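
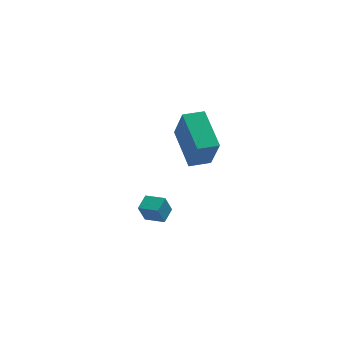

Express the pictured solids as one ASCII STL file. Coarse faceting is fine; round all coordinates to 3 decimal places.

solid 
facet normal -0.978 -0.198 0.060
outer loop
vertex 3.273 -0.208 2.703
vertex 2.927 1.763 3.569
vertex 3.017 0.523 0.936
endloop
endfacet
facet normal 0.159 -0.904 -0.397
outer loop
vertex 4.073 0.737 0.871
vertex 3.273 -0.208 2.703
vertex 3.017 0.523 0.936
endloop
endfacet
facet normal -0.978 -0.199 0.060
outer loop
vertex 3.017 0.523 0.936
vertex 2.927 1.763 3.569
vertex 2.67 2.494 1.801
endloop
endfacet
facet normal -0.133 0.379 -0.916
outer loop
vertex 2.67 2.494 1.801
vertex 4.073 0.737 0.871
vertex 3.017 0.523 0.936
endloop
endfacet
facet normal 0.133 -0.379 0.916
outer loop
vertex 3.273 -0.208 2.703
vertex 3.983 1.977 3.504
vertex 2.927 1.763 3.569
endloop
endfacet
facet normal 0.159 -0.904 -0.397
outer loop
vertex 4.33 0.006 2.639
vertex 3.273 -0.208 2.703
vertex 4.073 0.737 0.871
endloop
endfacet
facet normal 0.132 -0.379 0.916
outer loop
vertex 4.33 0.006 2.639
vertex 3.983 1.977 3.504
vertex 3.273 -0.208 2.703
endloop
endfacet
facet normal -0.159 0.904 0.397
outer loop
vertex 2.927 1.763 3.569
vertex 3.983 1.977 3.504
vertex 2.67 2.494 1.801
endloop
endfacet
facet normal -0.132 0.379 -0.916
outer loop
vertex 3.727 2.708 1.737
vertex 4.073 0.737 0.871
vertex 2.67 2.494 1.801
endloop
endfacet
facet normal -0.159 0.904 0.397
outer loop
vertex 2.67 2.494 1.801
vertex 3.983 1.977 3.504
vertex 3.727 2.708 1.737
endloop
endfacet
facet normal 0.978 0.198 -0.060
outer loop
vertex 3.727 2.708 1.737
vertex 4.33 0.006 2.639
vertex 4.073 0.737 0.871
endloop
endfacet
facet normal 0.978 0.198 -0.060
outer loop
vertex 3.983 1.977 3.504
vertex 4.33 0.006 2.639
vertex 3.727 2.708 1.737
endloop
endfacet
facet normal -0.796 0.572 -0.199
outer loop
vertex 0.088 -4.1 2.338
vertex 0.504 -3.443 2.563
vertex 0.392 -3.988 1.445
endloop
endfacet
facet normal -0.514 -0.812 -0.277
outer loop
vertex 1.156 -4.537 1.637
vertex 0.088 -4.1 2.338
vertex 0.392 -3.988 1.445
endloop
endfacet
facet normal -0.795 0.573 -0.200
outer loop
vertex 0.392 -3.988 1.445
vertex 0.504 -3.443 2.563
vertex 0.809 -3.331 1.67
endloop
endfacet
facet normal 0.321 0.118 -0.940
outer loop
vertex 0.809 -3.331 1.67
vertex 1.156 -4.537 1.637
vertex 0.392 -3.988 1.445
endloop
endfacet
facet normal -0.321 -0.118 0.940
outer loop
vertex 0.088 -4.1 2.338
vertex 1.268 -3.992 2.755
vertex 0.504 -3.443 2.563
endloop
endfacet
facet normal -0.514 -0.812 -0.277
outer loop
vertex 0.851 -4.649 2.53
vertex 0.088 -4.1 2.338
vertex 1.156 -4.537 1.637
endloop
endfacet
facet normal -0.321 -0.118 0.940
outer loop
vertex 0.851 -4.649 2.53
vertex 1.268 -3.992 2.755
vertex 0.088 -4.1 2.338
endloop
endfacet
facet normal 0.514 0.812 0.277
outer loop
vertex 0.504 -3.443 2.563
vertex 1.268 -3.992 2.755
vertex 0.809 -3.331 1.67
endloop
endfacet
facet normal 0.321 0.118 -0.940
outer loop
vertex 1.572 -3.88 1.862
vertex 1.156 -4.537 1.637
vertex 0.809 -3.331 1.67
endloop
endfacet
facet normal 0.514 0.812 0.277
outer loop
vertex 0.809 -3.331 1.67
vertex 1.268 -3.992 2.755
vertex 1.572 -3.88 1.862
endloop
endfacet
facet normal 0.795 -0.572 0.200
outer loop
vertex 1.572 -3.88 1.862
vertex 0.851 -4.649 2.53
vertex 1.156 -4.537 1.637
endloop
endfacet
facet normal 0.795 -0.573 0.199
outer loop
vertex 1.268 -3.992 2.755
vertex 0.851 -4.649 2.53
vertex 1.572 -3.88 1.862
endloop
endfacet

endsolid


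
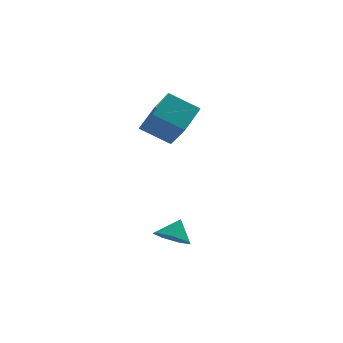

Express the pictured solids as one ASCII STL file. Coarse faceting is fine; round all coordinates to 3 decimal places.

solid 
facet normal -0.806 0.279 0.522
outer loop
vertex 2.42 1.61 3.31
vertex 3.478 2.977 4.213
vertex 1.959 2.89 1.913
endloop
endfacet
facet normal -0.542 -0.701 -0.463
outer loop
vertex 3.482 2.363 0.927
vertex 2.42 1.61 3.31
vertex 1.959 2.89 1.913
endloop
endfacet
facet normal -0.806 0.279 0.522
outer loop
vertex 1.959 2.89 1.913
vertex 3.478 2.977 4.213
vertex 3.016 4.257 2.816
endloop
endfacet
facet normal -0.237 0.656 -0.716
outer loop
vertex 3.016 4.257 2.816
vertex 3.482 2.363 0.927
vertex 1.959 2.89 1.913
endloop
endfacet
facet normal 0.237 -0.656 0.716
outer loop
vertex 2.42 1.61 3.31
vertex 5.001 2.45 3.227
vertex 3.478 2.977 4.213
endloop
endfacet
facet normal -0.542 -0.701 -0.463
outer loop
vertex 3.944 1.083 2.324
vertex 2.42 1.61 3.31
vertex 3.482 2.363 0.927
endloop
endfacet
facet normal 0.237 -0.656 0.716
outer loop
vertex 3.944 1.083 2.324
vertex 5.001 2.45 3.227
vertex 2.42 1.61 3.31
endloop
endfacet
facet normal 0.542 0.701 0.463
outer loop
vertex 3.478 2.977 4.213
vertex 5.001 2.45 3.227
vertex 3.016 4.257 2.816
endloop
endfacet
facet normal -0.237 0.656 -0.716
outer loop
vertex 4.54 3.73 1.83
vertex 3.482 2.363 0.927
vertex 3.016 4.257 2.816
endloop
endfacet
facet normal 0.542 0.701 0.463
outer loop
vertex 3.016 4.257 2.816
vertex 5.001 2.45 3.227
vertex 4.54 3.73 1.83
endloop
endfacet
facet normal 0.806 -0.279 -0.522
outer loop
vertex 4.54 3.73 1.83
vertex 3.944 1.083 2.324
vertex 3.482 2.363 0.927
endloop
endfacet
facet normal 0.806 -0.279 -0.522
outer loop
vertex 5.001 2.45 3.227
vertex 3.944 1.083 2.324
vertex 4.54 3.73 1.83
endloop
endfacet
facet normal -0.431 -0.440 -0.787
outer loop
vertex 3.477 -2.637 -3.811
vertex 2.59 -2.535 -3.382
vertex 3.058 -1.908 -3.989
endloop
endfacet
facet normal 0.869 0.495 -0.015
outer loop
vertex 3.477 -2.637 -3.811
vertex 3.058 -1.908 -3.989
vertex 3.13 -1.985 -2.398
endloop
endfacet
facet normal -0.431 -0.440 -0.787
outer loop
vertex 3.058 -1.908 -3.989
vertex 2.59 -2.535 -3.382
vertex 2.287 -1.652 -3.71
endloop
endfacet
facet normal 0.325 0.945 0.031
outer loop
vertex 3.058 -1.908 -3.989
vertex 2.287 -1.652 -3.71
vertex 3.13 -1.985 -2.398
endloop
endfacet
facet normal -0.431 -0.440 -0.788
outer loop
vertex 2.287 -1.652 -3.71
vertex 2.59 -2.535 -3.382
vertex 1.744 -2.061 -3.184
endloop
endfacet
facet normal -0.274 0.876 0.398
outer loop
vertex 2.287 -1.652 -3.71
vertex 1.744 -2.061 -3.184
vertex 3.13 -1.985 -2.398
endloop
endfacet
facet normal -0.431 -0.441 -0.787
outer loop
vertex 1.744 -2.061 -3.184
vertex 2.59 -2.535 -3.382
vertex 1.839 -2.827 -2.807
endloop
endfacet
facet normal -0.478 0.339 0.810
outer loop
vertex 1.744 -2.061 -3.184
vertex 1.839 -2.827 -2.807
vertex 3.13 -1.985 -2.398
endloop
endfacet
facet normal -0.432 -0.439 -0.788
outer loop
vertex 1.839 -2.827 -2.807
vertex 2.59 -2.535 -3.382
vertex 2.499 -3.374 -2.864
endloop
endfacet
facet normal -0.133 -0.260 0.956
outer loop
vertex 1.839 -2.827 -2.807
vertex 2.499 -3.374 -2.864
vertex 3.13 -1.985 -2.398
endloop
endfacet
facet normal -0.431 -0.440 -0.788
outer loop
vertex 2.499 -3.374 -2.864
vertex 2.59 -2.535 -3.382
vertex 3.228 -3.289 -3.31
endloop
endfacet
facet normal 0.500 -0.471 0.727
outer loop
vertex 2.499 -3.374 -2.864
vertex 3.228 -3.289 -3.31
vertex 3.13 -1.985 -2.398
endloop
endfacet
facet normal -0.431 -0.440 -0.787
outer loop
vertex 3.228 -3.289 -3.31
vertex 2.59 -2.535 -3.382
vertex 3.477 -2.637 -3.811
endloop
endfacet
facet normal 0.946 -0.135 0.295
outer loop
vertex 3.228 -3.289 -3.31
vertex 3.477 -2.637 -3.811
vertex 3.13 -1.985 -2.398
endloop
endfacet

endsolid


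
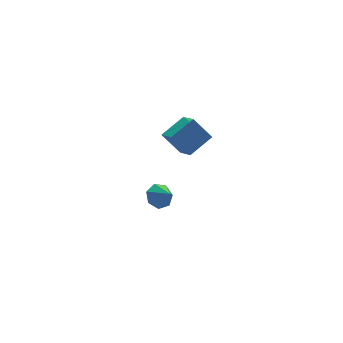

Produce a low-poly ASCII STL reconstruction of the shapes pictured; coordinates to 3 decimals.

solid 
facet normal -0.188 0.768 -0.612
outer loop
vertex -1.152 -3.438 2.77
vertex -1.956 -3.47 2.977
vertex -1.346 -3.035 3.335
endloop
endfacet
facet normal 0.890 -0.166 0.424
outer loop
vertex -1.152 -3.438 2.77
vertex -1.346 -3.035 3.335
vertex -1.744 -4.33 3.663
endloop
endfacet
facet normal -0.188 0.768 -0.612
outer loop
vertex -1.346 -3.035 3.335
vertex -1.956 -3.47 2.977
vertex -1.999 -2.96 3.63
endloop
endfacet
facet normal 0.419 0.100 0.902
outer loop
vertex -1.346 -3.035 3.335
vertex -1.999 -2.96 3.63
vertex -1.744 -4.33 3.663
endloop
endfacet
facet normal -0.189 0.768 -0.612
outer loop
vertex -1.999 -2.96 3.63
vertex -1.956 -3.47 2.977
vertex -2.619 -3.269 3.434
endloop
endfacet
facet normal -0.287 -0.030 0.957
outer loop
vertex -1.999 -2.96 3.63
vertex -2.619 -3.269 3.434
vertex -1.744 -4.33 3.663
endloop
endfacet
facet normal -0.188 0.769 -0.611
outer loop
vertex -2.619 -3.269 3.434
vertex -1.956 -3.47 2.977
vertex -2.74 -3.729 2.893
endloop
endfacet
facet normal -0.700 -0.459 0.547
outer loop
vertex -2.619 -3.269 3.434
vertex -2.74 -3.729 2.893
vertex -1.744 -4.33 3.663
endloop
endfacet
facet normal -0.188 0.767 -0.613
outer loop
vertex -2.74 -3.729 2.893
vertex -1.956 -3.47 2.977
vertex -2.27 -3.995 2.416
endloop
endfacet
facet normal -0.506 -0.862 -0.018
outer loop
vertex -2.74 -3.729 2.893
vertex -2.27 -3.995 2.416
vertex -1.744 -4.33 3.663
endloop
endfacet
facet normal -0.189 0.768 -0.612
outer loop
vertex -2.27 -3.995 2.416
vertex -1.956 -3.47 2.977
vertex -1.564 -3.865 2.361
endloop
endfacet
facet normal 0.148 -0.938 -0.314
outer loop
vertex -2.27 -3.995 2.416
vertex -1.564 -3.865 2.361
vertex -1.744 -4.33 3.663
endloop
endfacet
facet normal -0.188 0.768 -0.612
outer loop
vertex -1.564 -3.865 2.361
vertex -1.956 -3.47 2.977
vertex -1.152 -3.438 2.77
endloop
endfacet
facet normal 0.769 -0.629 -0.118
outer loop
vertex -1.564 -3.865 2.361
vertex -1.152 -3.438 2.77
vertex -1.744 -4.33 3.663
endloop
endfacet
facet normal -0.488 0.390 0.781
outer loop
vertex 2.183 3.296 2.071
vertex 3.78 3.65 2.891
vertex 2.217 4.619 1.432
endloop
endfacet
facet normal -0.873 -0.194 -0.448
outer loop
vertex 3.08 3.93 0.049
vertex 2.183 3.296 2.071
vertex 2.217 4.619 1.432
endloop
endfacet
facet normal -0.488 0.390 0.781
outer loop
vertex 2.217 4.619 1.432
vertex 3.78 3.65 2.891
vertex 3.814 4.974 2.252
endloop
endfacet
facet normal 0.023 0.900 -0.434
outer loop
vertex 3.814 4.974 2.252
vertex 3.08 3.93 0.049
vertex 2.217 4.619 1.432
endloop
endfacet
facet normal -0.023 -0.901 0.434
outer loop
vertex 2.183 3.296 2.071
vertex 4.643 2.961 1.508
vertex 3.78 3.65 2.891
endloop
endfacet
facet normal -0.873 -0.194 -0.448
outer loop
vertex 3.046 2.606 0.688
vertex 2.183 3.296 2.071
vertex 3.08 3.93 0.049
endloop
endfacet
facet normal -0.023 -0.900 0.435
outer loop
vertex 3.046 2.606 0.688
vertex 4.643 2.961 1.508
vertex 2.183 3.296 2.071
endloop
endfacet
facet normal 0.873 0.194 0.448
outer loop
vertex 3.78 3.65 2.891
vertex 4.643 2.961 1.508
vertex 3.814 4.974 2.252
endloop
endfacet
facet normal 0.024 0.900 -0.435
outer loop
vertex 4.677 4.284 0.869
vertex 3.08 3.93 0.049
vertex 3.814 4.974 2.252
endloop
endfacet
facet normal 0.873 0.194 0.448
outer loop
vertex 3.814 4.974 2.252
vertex 4.643 2.961 1.508
vertex 4.677 4.284 0.869
endloop
endfacet
facet normal 0.488 -0.390 -0.781
outer loop
vertex 4.677 4.284 0.869
vertex 3.046 2.606 0.688
vertex 3.08 3.93 0.049
endloop
endfacet
facet normal 0.488 -0.390 -0.781
outer loop
vertex 4.643 2.961 1.508
vertex 3.046 2.606 0.688
vertex 4.677 4.284 0.869
endloop
endfacet

endsolid


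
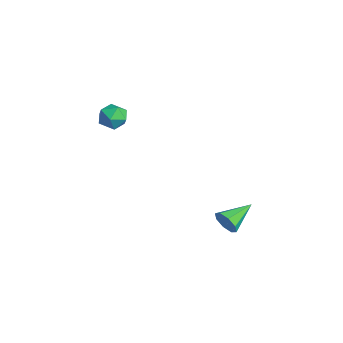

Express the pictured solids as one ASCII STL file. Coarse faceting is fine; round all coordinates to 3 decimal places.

solid 
facet normal 0.314 -0.907 -0.281
outer loop
vertex 3.26 0.772 -0.514
vertex 2.846 0.822 -1.138
vertex 3.548 1.007 -0.951
endloop
endfacet
facet normal 0.635 0.423 0.646
outer loop
vertex 3.26 0.772 -0.514
vertex 3.548 1.007 -0.951
vertex 2.294 2.418 -0.642
endloop
endfacet
facet normal 0.314 -0.907 -0.281
outer loop
vertex 3.548 1.007 -0.951
vertex 2.846 0.822 -1.138
vertex 3.425 1.134 -1.498
endloop
endfacet
facet normal 0.746 0.666 -0.013
outer loop
vertex 3.548 1.007 -0.951
vertex 3.425 1.134 -1.498
vertex 2.294 2.418 -0.642
endloop
endfacet
facet normal 0.314 -0.907 -0.281
outer loop
vertex 3.425 1.134 -1.498
vertex 2.846 0.822 -1.138
vertex 2.963 1.078 -1.833
endloop
endfacet
facet normal 0.352 0.714 -0.605
outer loop
vertex 3.425 1.134 -1.498
vertex 2.963 1.078 -1.833
vertex 2.294 2.418 -0.642
endloop
endfacet
facet normal 0.314 -0.907 -0.281
outer loop
vertex 2.963 1.078 -1.833
vertex 2.846 0.822 -1.138
vertex 2.432 0.872 -1.761
endloop
endfacet
facet normal -0.315 0.538 -0.782
outer loop
vertex 2.963 1.078 -1.833
vertex 2.432 0.872 -1.761
vertex 2.294 2.418 -0.642
endloop
endfacet
facet normal 0.313 -0.907 -0.281
outer loop
vertex 2.432 0.872 -1.761
vertex 2.846 0.822 -1.138
vertex 2.143 0.637 -1.324
endloop
endfacet
facet normal -0.864 0.242 -0.441
outer loop
vertex 2.432 0.872 -1.761
vertex 2.143 0.637 -1.324
vertex 2.294 2.418 -0.642
endloop
endfacet
facet normal 0.313 -0.907 -0.282
outer loop
vertex 2.143 0.637 -1.324
vertex 2.846 0.822 -1.138
vertex 2.266 0.51 -0.778
endloop
endfacet
facet normal -0.976 -0.001 0.219
outer loop
vertex 2.143 0.637 -1.324
vertex 2.266 0.51 -0.778
vertex 2.294 2.418 -0.642
endloop
endfacet
facet normal 0.313 -0.907 -0.281
outer loop
vertex 2.266 0.51 -0.778
vertex 2.846 0.822 -1.138
vertex 2.729 0.566 -0.443
endloop
endfacet
facet normal -0.582 -0.049 0.812
outer loop
vertex 2.266 0.51 -0.778
vertex 2.729 0.566 -0.443
vertex 2.294 2.418 -0.642
endloop
endfacet
facet normal 0.314 -0.907 -0.281
outer loop
vertex 2.729 0.566 -0.443
vertex 2.846 0.822 -1.138
vertex 3.26 0.772 -0.514
endloop
endfacet
facet normal 0.083 0.126 0.989
outer loop
vertex 2.729 0.566 -0.443
vertex 3.26 0.772 -0.514
vertex 2.294 2.418 -0.642
endloop
endfacet
facet normal -0.708 0.670 0.225
outer loop
vertex -4.651 -2.003 2.655
vertex -4.602 -2.23 3.485
vertex -4.101 -1.598 3.18
endloop
endfacet
facet normal -0.326 0.882 -0.340
outer loop
vertex -4.651 -2.003 2.655
vertex -4.101 -1.598 3.18
vertex -3.855 -1.814 2.383
endloop
endfacet
facet normal -0.379 0.381 -0.843
outer loop
vertex -4.651 -2.003 2.655
vertex -3.855 -1.814 2.383
vertex -4.204 -2.579 2.194
endloop
endfacet
facet normal -0.793 -0.142 -0.592
outer loop
vertex -4.651 -2.003 2.655
vertex -4.204 -2.579 2.194
vertex -4.666 -2.837 2.875
endloop
endfacet
facet normal -0.997 0.036 0.069
outer loop
vertex -4.651 -2.003 2.655
vertex -4.666 -2.837 2.875
vertex -4.602 -2.23 3.485
endloop
endfacet
facet normal 0.357 0.923 -0.140
outer loop
vertex -3.855 -1.814 2.383
vertex -4.101 -1.598 3.18
vertex -3.314 -1.923 3.045
endloop
endfacet
facet normal -0.260 0.579 0.773
outer loop
vertex -4.101 -1.598 3.18
vertex -4.602 -2.23 3.485
vertex -3.776 -2.181 3.726
endloop
endfacet
facet normal -0.727 -0.447 0.521
outer loop
vertex -4.602 -2.23 3.485
vertex -4.666 -2.837 2.875
vertex -4.125 -2.946 3.537
endloop
endfacet
facet normal -0.398 -0.735 -0.549
outer loop
vertex -4.666 -2.837 2.875
vertex -4.204 -2.579 2.194
vertex -3.879 -3.162 2.74
endloop
endfacet
facet normal 0.272 0.112 -0.956
outer loop
vertex -4.204 -2.579 2.194
vertex -3.855 -1.814 2.383
vertex -3.378 -2.53 2.435
endloop
endfacet
facet normal 0.793 0.142 0.592
outer loop
vertex -3.329 -2.757 3.265
vertex -3.314 -1.923 3.045
vertex -3.776 -2.181 3.726
endloop
endfacet
facet normal 0.379 -0.381 0.843
outer loop
vertex -3.329 -2.757 3.265
vertex -3.776 -2.181 3.726
vertex -4.125 -2.946 3.537
endloop
endfacet
facet normal 0.326 -0.882 0.340
outer loop
vertex -3.329 -2.757 3.265
vertex -4.125 -2.946 3.537
vertex -3.879 -3.162 2.74
endloop
endfacet
facet normal 0.708 -0.670 -0.225
outer loop
vertex -3.329 -2.757 3.265
vertex -3.879 -3.162 2.74
vertex -3.378 -2.53 2.435
endloop
endfacet
facet normal 0.997 -0.036 -0.069
outer loop
vertex -3.329 -2.757 3.265
vertex -3.378 -2.53 2.435
vertex -3.314 -1.923 3.045
endloop
endfacet
facet normal 0.398 0.735 0.549
outer loop
vertex -3.776 -2.181 3.726
vertex -3.314 -1.923 3.045
vertex -4.101 -1.598 3.18
endloop
endfacet
facet normal -0.272 -0.112 0.956
outer loop
vertex -4.125 -2.946 3.537
vertex -3.776 -2.181 3.726
vertex -4.602 -2.23 3.485
endloop
endfacet
facet normal -0.357 -0.923 0.140
outer loop
vertex -3.879 -3.162 2.74
vertex -4.125 -2.946 3.537
vertex -4.666 -2.837 2.875
endloop
endfacet
facet normal 0.260 -0.579 -0.773
outer loop
vertex -3.378 -2.53 2.435
vertex -3.879 -3.162 2.74
vertex -4.204 -2.579 2.194
endloop
endfacet
facet normal 0.727 0.447 -0.521
outer loop
vertex -3.314 -1.923 3.045
vertex -3.378 -2.53 2.435
vertex -3.855 -1.814 2.383
endloop
endfacet

endsolid


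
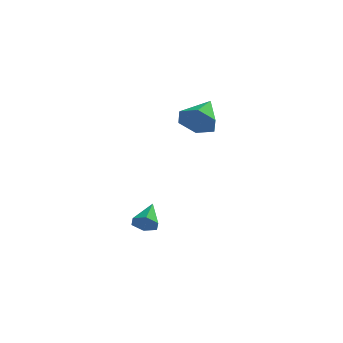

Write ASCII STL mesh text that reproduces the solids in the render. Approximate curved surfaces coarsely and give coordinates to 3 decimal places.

solid 
facet normal -0.064 -0.870 -0.489
outer loop
vertex 1.979 0.931 -4.189
vertex 1.289 1.085 -4.372
vertex 1.837 1.29 -4.809
endloop
endfacet
facet normal 0.934 0.358 -0.006
outer loop
vertex 1.979 0.931 -4.189
vertex 1.837 1.29 -4.809
vertex 1.391 2.475 -3.588
endloop
endfacet
facet normal -0.065 -0.870 -0.489
outer loop
vertex 1.837 1.29 -4.809
vertex 1.289 1.085 -4.372
vertex 1.147 1.444 -4.991
endloop
endfacet
facet normal 0.321 0.736 -0.596
outer loop
vertex 1.837 1.29 -4.809
vertex 1.147 1.444 -4.991
vertex 1.391 2.475 -3.588
endloop
endfacet
facet normal -0.063 -0.870 -0.490
outer loop
vertex 1.147 1.444 -4.991
vertex 1.289 1.085 -4.372
vertex 0.599 1.238 -4.555
endloop
endfacet
facet normal -0.588 0.697 -0.410
outer loop
vertex 1.147 1.444 -4.991
vertex 0.599 1.238 -4.555
vertex 1.391 2.475 -3.588
endloop
endfacet
facet normal -0.063 -0.870 -0.490
outer loop
vertex 0.599 1.238 -4.555
vertex 1.289 1.085 -4.372
vertex 0.741 0.879 -3.936
endloop
endfacet
facet normal -0.887 0.281 0.367
outer loop
vertex 0.599 1.238 -4.555
vertex 0.741 0.879 -3.936
vertex 1.391 2.475 -3.588
endloop
endfacet
facet normal -0.064 -0.869 -0.491
outer loop
vertex 0.741 0.879 -3.936
vertex 1.289 1.085 -4.372
vertex 1.431 0.725 -3.753
endloop
endfacet
facet normal -0.275 -0.096 0.957
outer loop
vertex 0.741 0.879 -3.936
vertex 1.431 0.725 -3.753
vertex 1.391 2.475 -3.588
endloop
endfacet
facet normal -0.064 -0.869 -0.491
outer loop
vertex 1.431 0.725 -3.753
vertex 1.289 1.085 -4.372
vertex 1.979 0.931 -4.189
endloop
endfacet
facet normal 0.635 -0.058 0.770
outer loop
vertex 1.431 0.725 -3.753
vertex 1.979 0.931 -4.189
vertex 1.391 2.475 -3.588
endloop
endfacet
facet normal -0.196 -0.883 -0.427
outer loop
vertex 4.42 2.442 1.527
vertex 3.595 2.31 2.179
vertex 3.46 2.792 1.244
endloop
endfacet
facet normal 0.424 0.687 -0.590
outer loop
vertex 4.42 2.442 1.527
vertex 3.46 2.792 1.244
vertex 3.965 3.97 2.981
endloop
endfacet
facet normal -0.197 -0.883 -0.427
outer loop
vertex 3.46 2.792 1.244
vertex 3.595 2.31 2.179
vertex 2.635 2.66 1.897
endloop
endfacet
facet normal -0.450 0.794 -0.408
outer loop
vertex 3.46 2.792 1.244
vertex 2.635 2.66 1.897
vertex 3.965 3.97 2.981
endloop
endfacet
facet normal -0.197 -0.883 -0.426
outer loop
vertex 2.635 2.66 1.897
vertex 3.595 2.31 2.179
vertex 2.77 2.179 2.832
endloop
endfacet
facet normal -0.787 0.495 0.368
outer loop
vertex 2.635 2.66 1.897
vertex 2.77 2.179 2.832
vertex 3.965 3.97 2.981
endloop
endfacet
facet normal -0.197 -0.883 -0.426
outer loop
vertex 2.77 2.179 2.832
vertex 3.595 2.31 2.179
vertex 3.73 1.829 3.114
endloop
endfacet
facet normal -0.251 0.087 0.964
outer loop
vertex 2.77 2.179 2.832
vertex 3.73 1.829 3.114
vertex 3.965 3.97 2.981
endloop
endfacet
facet normal -0.197 -0.883 -0.426
outer loop
vertex 3.73 1.829 3.114
vertex 3.595 2.31 2.179
vertex 4.555 1.96 2.461
endloop
endfacet
facet normal 0.622 -0.020 0.782
outer loop
vertex 3.73 1.829 3.114
vertex 4.555 1.96 2.461
vertex 3.965 3.97 2.981
endloop
endfacet
facet normal -0.196 -0.883 -0.427
outer loop
vertex 4.555 1.96 2.461
vertex 3.595 2.31 2.179
vertex 4.42 2.442 1.527
endloop
endfacet
facet normal 0.960 0.280 0.006
outer loop
vertex 4.555 1.96 2.461
vertex 4.42 2.442 1.527
vertex 3.965 3.97 2.981
endloop
endfacet

endsolid


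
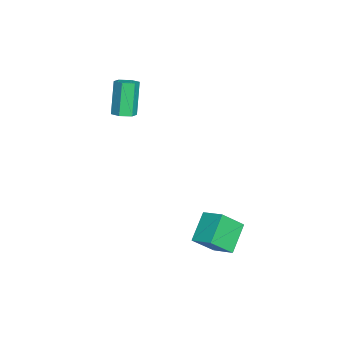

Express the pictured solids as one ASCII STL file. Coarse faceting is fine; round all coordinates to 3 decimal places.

solid 
facet normal 0.405 -0.025 -0.914
outer loop
vertex -1.765 -2.429 2.267
vertex -2.184 -2.895 2.094
vertex -2.34 -2.27 2.008
endloop
endfacet
facet normal 0.233 0.969 0.078
outer loop
vertex -1.765 -2.429 2.267
vertex -2.34 -2.27 2.008
vertex -2.597 -2.379 4.14
endloop
endfacet
facet normal 0.233 0.969 0.078
outer loop
vertex -2.597 -2.379 4.14
vertex -2.34 -2.27 2.008
vertex -3.172 -2.22 3.88
endloop
endfacet
facet normal -0.406 0.024 0.913
outer loop
vertex -2.597 -2.379 4.14
vertex -3.172 -2.22 3.88
vertex -3.016 -2.845 3.966
endloop
endfacet
facet normal 0.407 -0.024 -0.913
outer loop
vertex -2.34 -2.27 2.008
vertex -2.184 -2.895 2.094
vertex -2.758 -2.736 1.834
endloop
endfacet
facet normal -0.649 0.696 -0.307
outer loop
vertex -2.34 -2.27 2.008
vertex -2.758 -2.736 1.834
vertex -3.172 -2.22 3.88
endloop
endfacet
facet normal -0.649 0.696 -0.307
outer loop
vertex -3.172 -2.22 3.88
vertex -2.758 -2.736 1.834
vertex -3.59 -2.686 3.707
endloop
endfacet
facet normal -0.406 0.025 0.914
outer loop
vertex -3.172 -2.22 3.88
vertex -3.59 -2.686 3.707
vertex -3.016 -2.845 3.966
endloop
endfacet
facet normal 0.407 -0.025 -0.913
outer loop
vertex -2.758 -2.736 1.834
vertex -2.184 -2.895 2.094
vertex -2.603 -3.361 1.92
endloop
endfacet
facet normal -0.882 -0.272 -0.385
outer loop
vertex -2.758 -2.736 1.834
vertex -2.603 -3.361 1.92
vertex -3.59 -2.686 3.707
endloop
endfacet
facet normal -0.882 -0.272 -0.385
outer loop
vertex -3.59 -2.686 3.707
vertex -2.603 -3.361 1.92
vertex -3.435 -3.311 3.793
endloop
endfacet
facet normal -0.405 0.025 0.914
outer loop
vertex -3.59 -2.686 3.707
vertex -3.435 -3.311 3.793
vertex -3.016 -2.845 3.966
endloop
endfacet
facet normal 0.406 -0.024 -0.913
outer loop
vertex -2.603 -3.361 1.92
vertex -2.184 -2.895 2.094
vertex -2.028 -3.52 2.18
endloop
endfacet
facet normal -0.233 -0.969 -0.078
outer loop
vertex -2.603 -3.361 1.92
vertex -2.028 -3.52 2.18
vertex -3.435 -3.311 3.793
endloop
endfacet
facet normal -0.233 -0.969 -0.078
outer loop
vertex -3.435 -3.311 3.793
vertex -2.028 -3.52 2.18
vertex -2.86 -3.47 4.052
endloop
endfacet
facet normal -0.405 0.025 0.914
outer loop
vertex -3.435 -3.311 3.793
vertex -2.86 -3.47 4.052
vertex -3.016 -2.845 3.966
endloop
endfacet
facet normal 0.406 -0.025 -0.914
outer loop
vertex -2.028 -3.52 2.18
vertex -2.184 -2.895 2.094
vertex -1.61 -3.054 2.353
endloop
endfacet
facet normal 0.649 -0.696 0.307
outer loop
vertex -2.028 -3.52 2.18
vertex -1.61 -3.054 2.353
vertex -2.86 -3.47 4.052
endloop
endfacet
facet normal 0.649 -0.696 0.307
outer loop
vertex -2.86 -3.47 4.052
vertex -1.61 -3.054 2.353
vertex -2.442 -3.004 4.226
endloop
endfacet
facet normal -0.407 0.024 0.913
outer loop
vertex -2.86 -3.47 4.052
vertex -2.442 -3.004 4.226
vertex -3.016 -2.845 3.966
endloop
endfacet
facet normal 0.405 -0.025 -0.914
outer loop
vertex -1.61 -3.054 2.353
vertex -2.184 -2.895 2.094
vertex -1.765 -2.429 2.267
endloop
endfacet
facet normal 0.882 0.272 0.385
outer loop
vertex -1.61 -3.054 2.353
vertex -1.765 -2.429 2.267
vertex -2.442 -3.004 4.226
endloop
endfacet
facet normal 0.882 0.272 0.385
outer loop
vertex -2.442 -3.004 4.226
vertex -1.765 -2.429 2.267
vertex -2.597 -2.379 4.14
endloop
endfacet
facet normal -0.407 0.025 0.913
outer loop
vertex -2.442 -3.004 4.226
vertex -2.597 -2.379 4.14
vertex -3.016 -2.845 3.966
endloop
endfacet
facet normal -0.379 0.607 -0.698
outer loop
vertex 2.202 3.442 -2.388
vertex 3.509 3.013 -3.47
vertex 1.502 2.475 -2.849
endloop
endfacet
facet normal -0.746 0.245 0.619
outer loop
vertex 2.131 1.467 -1.69
vertex 2.202 3.442 -2.388
vertex 1.502 2.475 -2.849
endloop
endfacet
facet normal -0.379 0.607 -0.698
outer loop
vertex 1.502 2.475 -2.849
vertex 3.509 3.013 -3.47
vertex 2.809 2.046 -3.931
endloop
endfacet
facet normal -0.547 -0.756 -0.361
outer loop
vertex 2.809 2.046 -3.931
vertex 2.131 1.467 -1.69
vertex 1.502 2.475 -2.849
endloop
endfacet
facet normal 0.547 0.756 0.361
outer loop
vertex 2.202 3.442 -2.388
vertex 4.138 2.005 -2.311
vertex 3.509 3.013 -3.47
endloop
endfacet
facet normal -0.746 0.245 0.619
outer loop
vertex 2.831 2.434 -1.229
vertex 2.202 3.442 -2.388
vertex 2.131 1.467 -1.69
endloop
endfacet
facet normal 0.547 0.756 0.361
outer loop
vertex 2.831 2.434 -1.229
vertex 4.138 2.005 -2.311
vertex 2.202 3.442 -2.388
endloop
endfacet
facet normal 0.746 -0.245 -0.619
outer loop
vertex 3.509 3.013 -3.47
vertex 4.138 2.005 -2.311
vertex 2.809 2.046 -3.931
endloop
endfacet
facet normal -0.547 -0.756 -0.361
outer loop
vertex 3.438 1.038 -2.772
vertex 2.131 1.467 -1.69
vertex 2.809 2.046 -3.931
endloop
endfacet
facet normal 0.746 -0.245 -0.619
outer loop
vertex 2.809 2.046 -3.931
vertex 4.138 2.005 -2.311
vertex 3.438 1.038 -2.772
endloop
endfacet
facet normal 0.379 -0.607 0.698
outer loop
vertex 3.438 1.038 -2.772
vertex 2.831 2.434 -1.229
vertex 2.131 1.467 -1.69
endloop
endfacet
facet normal 0.379 -0.607 0.698
outer loop
vertex 4.138 2.005 -2.311
vertex 2.831 2.434 -1.229
vertex 3.438 1.038 -2.772
endloop
endfacet

endsolid


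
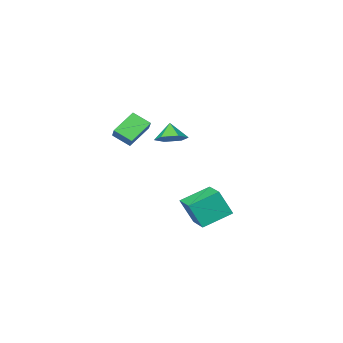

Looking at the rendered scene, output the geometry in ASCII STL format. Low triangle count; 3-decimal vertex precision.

solid 
facet normal 0.237 0.517 -0.822
outer loop
vertex 4.776 3.142 3.423
vertex 3.982 2.887 3.034
vertex 4.023 3.66 3.532
endloop
endfacet
facet normal 0.287 0.221 0.932
outer loop
vertex 4.776 3.142 3.423
vertex 4.023 3.66 3.532
vertex 3.718 2.313 3.946
endloop
endfacet
facet normal 0.237 0.517 -0.822
outer loop
vertex 4.023 3.66 3.532
vertex 3.982 2.887 3.034
vertex 3.229 3.405 3.143
endloop
endfacet
facet normal -0.501 0.356 0.789
outer loop
vertex 4.023 3.66 3.532
vertex 3.229 3.405 3.143
vertex 3.718 2.313 3.946
endloop
endfacet
facet normal 0.238 0.518 -0.821
outer loop
vertex 3.229 3.405 3.143
vertex 3.982 2.887 3.034
vertex 3.188 2.633 2.644
endloop
endfacet
facet normal -0.927 -0.168 0.336
outer loop
vertex 3.229 3.405 3.143
vertex 3.188 2.633 2.644
vertex 3.718 2.313 3.946
endloop
endfacet
facet normal 0.238 0.517 -0.822
outer loop
vertex 3.188 2.633 2.644
vertex 3.982 2.887 3.034
vertex 3.94 2.115 2.536
endloop
endfacet
facet normal -0.564 -0.825 0.027
outer loop
vertex 3.188 2.633 2.644
vertex 3.94 2.115 2.536
vertex 3.718 2.313 3.946
endloop
endfacet
facet normal 0.237 0.517 -0.822
outer loop
vertex 3.94 2.115 2.536
vertex 3.982 2.887 3.034
vertex 4.734 2.369 2.925
endloop
endfacet
facet normal 0.224 -0.960 0.170
outer loop
vertex 3.94 2.115 2.536
vertex 4.734 2.369 2.925
vertex 3.718 2.313 3.946
endloop
endfacet
facet normal 0.237 0.517 -0.823
outer loop
vertex 4.734 2.369 2.925
vertex 3.982 2.887 3.034
vertex 4.776 3.142 3.423
endloop
endfacet
facet normal 0.650 -0.436 0.623
outer loop
vertex 4.734 2.369 2.925
vertex 4.776 3.142 3.423
vertex 3.718 2.313 3.946
endloop
endfacet
facet normal -0.810 -0.166 0.563
outer loop
vertex 2.325 -4.096 1.911
vertex 2.674 -3.3 2.648
vertex 1.689 -3.212 1.257
endloop
endfacet
facet normal -0.306 -0.699 -0.647
outer loop
vertex 3.106 -2.92 0.272
vertex 2.325 -4.096 1.911
vertex 1.689 -3.212 1.257
endloop
endfacet
facet normal -0.810 -0.167 0.563
outer loop
vertex 1.689 -3.212 1.257
vertex 2.674 -3.3 2.648
vertex 2.038 -2.416 1.995
endloop
endfacet
facet normal -0.501 0.696 -0.514
outer loop
vertex 2.038 -2.416 1.995
vertex 3.106 -2.92 0.272
vertex 1.689 -3.212 1.257
endloop
endfacet
facet normal 0.501 -0.696 0.514
outer loop
vertex 2.325 -4.096 1.911
vertex 4.091 -3.008 1.663
vertex 2.674 -3.3 2.648
endloop
endfacet
facet normal -0.306 -0.698 -0.647
outer loop
vertex 3.742 -3.804 0.925
vertex 2.325 -4.096 1.911
vertex 3.106 -2.92 0.272
endloop
endfacet
facet normal 0.501 -0.696 0.514
outer loop
vertex 3.742 -3.804 0.925
vertex 4.091 -3.008 1.663
vertex 2.325 -4.096 1.911
endloop
endfacet
facet normal 0.306 0.698 0.647
outer loop
vertex 2.674 -3.3 2.648
vertex 4.091 -3.008 1.663
vertex 2.038 -2.416 1.995
endloop
endfacet
facet normal -0.501 0.696 -0.514
outer loop
vertex 3.455 -2.124 1.009
vertex 3.106 -2.92 0.272
vertex 2.038 -2.416 1.995
endloop
endfacet
facet normal 0.306 0.699 0.647
outer loop
vertex 2.038 -2.416 1.995
vertex 4.091 -3.008 1.663
vertex 3.455 -2.124 1.009
endloop
endfacet
facet normal 0.809 0.166 -0.563
outer loop
vertex 3.455 -2.124 1.009
vertex 3.742 -3.804 0.925
vertex 3.106 -2.92 0.272
endloop
endfacet
facet normal 0.810 0.166 -0.563
outer loop
vertex 4.091 -3.008 1.663
vertex 3.742 -3.804 0.925
vertex 3.455 -2.124 1.009
endloop
endfacet
facet normal -0.906 0.159 0.393
outer loop
vertex -0.656 -0.479 -2.924
vertex -0.243 1.121 -2.62
vertex -1.288 -0.002 -4.574
endloop
endfacet
facet normal -0.246 -0.952 -0.181
outer loop
vertex 0.523 -0.321 -5.36
vertex -0.656 -0.479 -2.924
vertex -1.288 -0.002 -4.574
endloop
endfacet
facet normal -0.906 0.159 0.393
outer loop
vertex -1.288 -0.002 -4.574
vertex -0.243 1.121 -2.62
vertex -0.875 1.597 -4.27
endloop
endfacet
facet normal -0.345 0.261 -0.902
outer loop
vertex -0.875 1.597 -4.27
vertex 0.523 -0.321 -5.36
vertex -1.288 -0.002 -4.574
endloop
endfacet
facet normal 0.345 -0.260 0.902
outer loop
vertex -0.656 -0.479 -2.924
vertex 1.568 0.802 -3.406
vertex -0.243 1.121 -2.62
endloop
endfacet
facet normal -0.246 -0.952 -0.181
outer loop
vertex 1.155 -0.797 -3.71
vertex -0.656 -0.479 -2.924
vertex 0.523 -0.321 -5.36
endloop
endfacet
facet normal 0.345 -0.261 0.902
outer loop
vertex 1.155 -0.797 -3.71
vertex 1.568 0.802 -3.406
vertex -0.656 -0.479 -2.924
endloop
endfacet
facet normal 0.246 0.952 0.180
outer loop
vertex -0.243 1.121 -2.62
vertex 1.568 0.802 -3.406
vertex -0.875 1.597 -4.27
endloop
endfacet
facet normal -0.346 0.260 -0.902
outer loop
vertex 0.936 1.279 -5.056
vertex 0.523 -0.321 -5.36
vertex -0.875 1.597 -4.27
endloop
endfacet
facet normal 0.246 0.952 0.181
outer loop
vertex -0.875 1.597 -4.27
vertex 1.568 0.802 -3.406
vertex 0.936 1.279 -5.056
endloop
endfacet
facet normal 0.906 -0.159 -0.393
outer loop
vertex 0.936 1.279 -5.056
vertex 1.155 -0.797 -3.71
vertex 0.523 -0.321 -5.36
endloop
endfacet
facet normal 0.906 -0.159 -0.393
outer loop
vertex 1.568 0.802 -3.406
vertex 1.155 -0.797 -3.71
vertex 0.936 1.279 -5.056
endloop
endfacet

endsolid


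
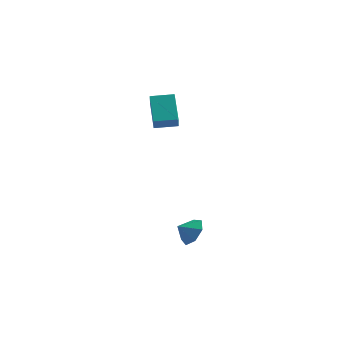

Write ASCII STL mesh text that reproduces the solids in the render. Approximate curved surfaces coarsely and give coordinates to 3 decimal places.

solid 
facet normal -0.913 -0.402 -0.073
outer loop
vertex -3.393 2.882 4.569
vertex -3.614 3.54 3.703
vertex -2.672 1.473 3.314
endloop
endfacet
facet normal 0.199 -0.593 0.780
outer loop
vertex -1.386 2.04 3.417
vertex -3.393 2.882 4.569
vertex -2.672 1.473 3.314
endloop
endfacet
facet normal -0.913 -0.402 -0.073
outer loop
vertex -2.672 1.473 3.314
vertex -3.614 3.54 3.703
vertex -2.893 2.131 2.448
endloop
endfacet
facet normal 0.357 -0.698 -0.621
outer loop
vertex -2.893 2.131 2.448
vertex -1.386 2.04 3.417
vertex -2.672 1.473 3.314
endloop
endfacet
facet normal -0.357 0.698 0.621
outer loop
vertex -3.393 2.882 4.569
vertex -2.328 4.107 3.806
vertex -3.614 3.54 3.703
endloop
endfacet
facet normal 0.199 -0.593 0.780
outer loop
vertex -2.107 3.449 4.672
vertex -3.393 2.882 4.569
vertex -1.386 2.04 3.417
endloop
endfacet
facet normal -0.357 0.698 0.621
outer loop
vertex -2.107 3.449 4.672
vertex -2.328 4.107 3.806
vertex -3.393 2.882 4.569
endloop
endfacet
facet normal -0.199 0.593 -0.780
outer loop
vertex -3.614 3.54 3.703
vertex -2.328 4.107 3.806
vertex -2.893 2.131 2.448
endloop
endfacet
facet normal 0.357 -0.698 -0.621
outer loop
vertex -1.607 2.698 2.551
vertex -1.386 2.04 3.417
vertex -2.893 2.131 2.448
endloop
endfacet
facet normal -0.199 0.593 -0.780
outer loop
vertex -2.893 2.131 2.448
vertex -2.328 4.107 3.806
vertex -1.607 2.698 2.551
endloop
endfacet
facet normal 0.913 0.402 0.073
outer loop
vertex -1.607 2.698 2.551
vertex -2.107 3.449 4.672
vertex -1.386 2.04 3.417
endloop
endfacet
facet normal 0.913 0.402 0.073
outer loop
vertex -2.328 4.107 3.806
vertex -2.107 3.449 4.672
vertex -1.607 2.698 2.551
endloop
endfacet
facet normal 0.678 0.465 -0.570
outer loop
vertex 0.723 -0.138 -3.191
vertex 0.289 -0.501 -4.003
vertex 0.103 0.349 -3.531
endloop
endfacet
facet normal -0.339 0.209 0.917
outer loop
vertex 0.723 -0.138 -3.191
vertex 0.103 0.349 -3.531
vertex -0.409 -0.979 -3.417
endloop
endfacet
facet normal 0.678 0.465 -0.569
outer loop
vertex 0.103 0.349 -3.531
vertex 0.289 -0.501 -4.003
vertex -0.377 0.197 -4.227
endloop
endfacet
facet normal -0.805 0.351 0.478
outer loop
vertex 0.103 0.349 -3.531
vertex -0.377 0.197 -4.227
vertex -0.409 -0.979 -3.417
endloop
endfacet
facet normal 0.679 0.465 -0.569
outer loop
vertex -0.377 0.197 -4.227
vertex 0.289 -0.501 -4.003
vertex -0.355 -0.481 -4.755
endloop
endfacet
facet normal -0.999 -0.001 -0.041
outer loop
vertex -0.377 0.197 -4.227
vertex -0.355 -0.481 -4.755
vertex -0.409 -0.979 -3.417
endloop
endfacet
facet normal 0.678 0.465 -0.569
outer loop
vertex -0.355 -0.481 -4.755
vertex 0.289 -0.501 -4.003
vertex 0.152 -1.173 -4.716
endloop
endfacet
facet normal -0.775 -0.582 -0.248
outer loop
vertex -0.355 -0.481 -4.755
vertex 0.152 -1.173 -4.716
vertex -0.409 -0.979 -3.417
endloop
endfacet
facet normal 0.678 0.465 -0.569
outer loop
vertex 0.152 -1.173 -4.716
vertex 0.289 -0.501 -4.003
vertex 0.762 -1.359 -4.141
endloop
endfacet
facet normal -0.302 -0.953 0.012
outer loop
vertex 0.152 -1.173 -4.716
vertex 0.762 -1.359 -4.141
vertex -0.409 -0.979 -3.417
endloop
endfacet
facet normal 0.678 0.465 -0.569
outer loop
vertex 0.762 -1.359 -4.141
vertex 0.289 -0.501 -4.003
vertex 1.016 -0.898 -3.462
endloop
endfacet
facet normal 0.065 -0.837 0.544
outer loop
vertex 0.762 -1.359 -4.141
vertex 1.016 -0.898 -3.462
vertex -0.409 -0.979 -3.417
endloop
endfacet
facet normal 0.678 0.465 -0.570
outer loop
vertex 1.016 -0.898 -3.462
vertex 0.289 -0.501 -4.003
vertex 0.723 -0.138 -3.191
endloop
endfacet
facet normal 0.048 -0.319 0.947
outer loop
vertex 1.016 -0.898 -3.462
vertex 0.723 -0.138 -3.191
vertex -0.409 -0.979 -3.417
endloop
endfacet

endsolid


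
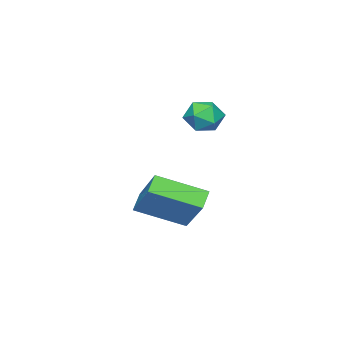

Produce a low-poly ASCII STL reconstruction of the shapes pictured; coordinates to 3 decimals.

solid 
facet normal -0.930 0.315 0.191
outer loop
vertex 0.852 -1.201 0.534
vertex 0.563 -1.866 0.225
vertex 0.733 -1.83 0.994
endloop
endfacet
facet normal -0.468 0.578 0.669
outer loop
vertex 0.852 -1.201 0.534
vertex 0.733 -1.83 0.994
vertex 1.387 -1.398 1.079
endloop
endfacet
facet normal 0.027 0.948 0.316
outer loop
vertex 0.852 -1.201 0.534
vertex 1.387 -1.398 1.079
vertex 1.621 -1.166 0.362
endloop
endfacet
facet normal -0.127 0.917 -0.379
outer loop
vertex 0.852 -1.201 0.534
vertex 1.621 -1.166 0.362
vertex 1.111 -1.455 -0.166
endloop
endfacet
facet normal -0.719 0.524 -0.456
outer loop
vertex 0.852 -1.201 0.534
vertex 1.111 -1.455 -0.166
vertex 0.563 -1.866 0.225
endloop
endfacet
facet normal -0.146 0.026 0.989
outer loop
vertex 1.387 -1.398 1.079
vertex 0.733 -1.83 0.994
vertex 1.429 -2.185 1.106
endloop
endfacet
facet normal -0.892 -0.397 0.216
outer loop
vertex 0.733 -1.83 0.994
vertex 0.563 -1.866 0.225
vertex 0.919 -2.474 0.578
endloop
endfacet
facet normal -0.551 -0.058 -0.833
outer loop
vertex 0.563 -1.866 0.225
vertex 1.111 -1.455 -0.166
vertex 1.153 -2.242 -0.139
endloop
endfacet
facet normal 0.408 0.576 -0.709
outer loop
vertex 1.111 -1.455 -0.166
vertex 1.621 -1.166 0.362
vertex 1.807 -1.81 -0.054
endloop
endfacet
facet normal 0.657 0.627 0.418
outer loop
vertex 1.621 -1.166 0.362
vertex 1.387 -1.398 1.079
vertex 1.977 -1.774 0.715
endloop
endfacet
facet normal 0.127 -0.917 0.379
outer loop
vertex 1.688 -2.439 0.406
vertex 1.429 -2.185 1.106
vertex 0.919 -2.474 0.578
endloop
endfacet
facet normal -0.027 -0.948 -0.316
outer loop
vertex 1.688 -2.439 0.406
vertex 0.919 -2.474 0.578
vertex 1.153 -2.242 -0.139
endloop
endfacet
facet normal 0.468 -0.578 -0.669
outer loop
vertex 1.688 -2.439 0.406
vertex 1.153 -2.242 -0.139
vertex 1.807 -1.81 -0.054
endloop
endfacet
facet normal 0.930 -0.315 -0.191
outer loop
vertex 1.688 -2.439 0.406
vertex 1.807 -1.81 -0.054
vertex 1.977 -1.774 0.715
endloop
endfacet
facet normal 0.719 -0.524 0.456
outer loop
vertex 1.688 -2.439 0.406
vertex 1.977 -1.774 0.715
vertex 1.429 -2.185 1.106
endloop
endfacet
facet normal -0.408 -0.576 0.709
outer loop
vertex 0.919 -2.474 0.578
vertex 1.429 -2.185 1.106
vertex 0.733 -1.83 0.994
endloop
endfacet
facet normal -0.657 -0.627 -0.418
outer loop
vertex 1.153 -2.242 -0.139
vertex 0.919 -2.474 0.578
vertex 0.563 -1.866 0.225
endloop
endfacet
facet normal 0.146 -0.026 -0.989
outer loop
vertex 1.807 -1.81 -0.054
vertex 1.153 -2.242 -0.139
vertex 1.111 -1.455 -0.166
endloop
endfacet
facet normal 0.892 0.397 -0.216
outer loop
vertex 1.977 -1.774 0.715
vertex 1.807 -1.81 -0.054
vertex 1.621 -1.166 0.362
endloop
endfacet
facet normal 0.551 0.058 0.833
outer loop
vertex 1.429 -2.185 1.106
vertex 1.977 -1.774 0.715
vertex 1.387 -1.398 1.079
endloop
endfacet
facet normal -0.497 0.783 -0.373
outer loop
vertex 2.086 -1.054 -2.707
vertex 2.743 -0.89 -3.237
vertex 1.214 -2.308 -4.178
endloop
endfacet
facet normal -0.764 -0.191 0.616
outer loop
vertex 2.217 -3.89 -3.423
vertex 2.086 -1.054 -2.707
vertex 1.214 -2.308 -4.178
endloop
endfacet
facet normal -0.497 0.783 -0.373
outer loop
vertex 1.214 -2.308 -4.178
vertex 2.743 -0.89 -3.237
vertex 1.871 -2.144 -4.708
endloop
endfacet
facet normal -0.412 -0.592 -0.693
outer loop
vertex 1.871 -2.144 -4.708
vertex 2.217 -3.89 -3.423
vertex 1.214 -2.308 -4.178
endloop
endfacet
facet normal 0.412 0.592 0.693
outer loop
vertex 2.086 -1.054 -2.707
vertex 3.746 -2.472 -2.482
vertex 2.743 -0.89 -3.237
endloop
endfacet
facet normal -0.764 -0.191 0.616
outer loop
vertex 3.089 -2.636 -1.952
vertex 2.086 -1.054 -2.707
vertex 2.217 -3.89 -3.423
endloop
endfacet
facet normal 0.412 0.592 0.693
outer loop
vertex 3.089 -2.636 -1.952
vertex 3.746 -2.472 -2.482
vertex 2.086 -1.054 -2.707
endloop
endfacet
facet normal 0.764 0.191 -0.616
outer loop
vertex 2.743 -0.89 -3.237
vertex 3.746 -2.472 -2.482
vertex 1.871 -2.144 -4.708
endloop
endfacet
facet normal -0.412 -0.592 -0.693
outer loop
vertex 2.874 -3.726 -3.953
vertex 2.217 -3.89 -3.423
vertex 1.871 -2.144 -4.708
endloop
endfacet
facet normal 0.764 0.191 -0.616
outer loop
vertex 1.871 -2.144 -4.708
vertex 3.746 -2.472 -2.482
vertex 2.874 -3.726 -3.953
endloop
endfacet
facet normal 0.497 -0.783 0.373
outer loop
vertex 2.874 -3.726 -3.953
vertex 3.089 -2.636 -1.952
vertex 2.217 -3.89 -3.423
endloop
endfacet
facet normal 0.497 -0.783 0.373
outer loop
vertex 3.746 -2.472 -2.482
vertex 3.089 -2.636 -1.952
vertex 2.874 -3.726 -3.953
endloop
endfacet

endsolid


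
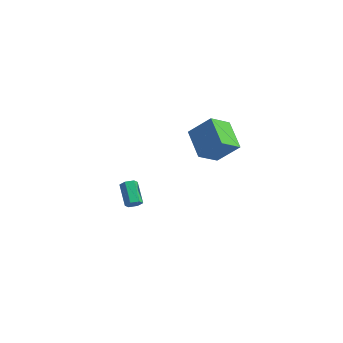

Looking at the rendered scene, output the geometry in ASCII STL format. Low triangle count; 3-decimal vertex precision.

solid 
facet normal -0.598 0.732 0.327
outer loop
vertex 1.863 -0.849 4.322
vertex 2.547 0.149 3.338
vertex 0.743 -1.239 3.147
endloop
endfacet
facet normal -0.439 -0.640 0.631
outer loop
vertex 1.813 -2.549 2.562
vertex 1.863 -0.849 4.322
vertex 0.743 -1.239 3.147
endloop
endfacet
facet normal -0.598 0.732 0.327
outer loop
vertex 0.743 -1.239 3.147
vertex 2.547 0.149 3.338
vertex 1.427 -0.241 2.163
endloop
endfacet
facet normal -0.671 -0.234 -0.704
outer loop
vertex 1.427 -0.241 2.163
vertex 1.813 -2.549 2.562
vertex 0.743 -1.239 3.147
endloop
endfacet
facet normal 0.671 0.234 0.704
outer loop
vertex 1.863 -0.849 4.322
vertex 3.617 -1.161 2.753
vertex 2.547 0.149 3.338
endloop
endfacet
facet normal -0.439 -0.640 0.631
outer loop
vertex 2.933 -2.159 3.737
vertex 1.863 -0.849 4.322
vertex 1.813 -2.549 2.562
endloop
endfacet
facet normal 0.671 0.234 0.704
outer loop
vertex 2.933 -2.159 3.737
vertex 3.617 -1.161 2.753
vertex 1.863 -0.849 4.322
endloop
endfacet
facet normal 0.439 0.640 -0.631
outer loop
vertex 2.547 0.149 3.338
vertex 3.617 -1.161 2.753
vertex 1.427 -0.241 2.163
endloop
endfacet
facet normal -0.671 -0.234 -0.704
outer loop
vertex 2.497 -1.551 1.578
vertex 1.813 -2.549 2.562
vertex 1.427 -0.241 2.163
endloop
endfacet
facet normal 0.439 0.640 -0.631
outer loop
vertex 1.427 -0.241 2.163
vertex 3.617 -1.161 2.753
vertex 2.497 -1.551 1.578
endloop
endfacet
facet normal 0.598 -0.732 -0.327
outer loop
vertex 2.497 -1.551 1.578
vertex 2.933 -2.159 3.737
vertex 1.813 -2.549 2.562
endloop
endfacet
facet normal 0.598 -0.732 -0.327
outer loop
vertex 3.617 -1.161 2.753
vertex 2.933 -2.159 3.737
vertex 2.497 -1.551 1.578
endloop
endfacet
facet normal 0.513 -0.724 -0.461
outer loop
vertex -2.006 -1.356 -3.818
vertex -2.338 -1.345 -4.205
vertex -1.925 -1.046 -4.215
endloop
endfacet
facet normal 0.844 0.325 0.426
outer loop
vertex -2.006 -1.356 -3.818
vertex -1.925 -1.046 -4.215
vertex -2.749 -0.307 -3.148
endloop
endfacet
facet normal 0.844 0.325 0.427
outer loop
vertex -2.749 -0.307 -3.148
vertex -1.925 -1.046 -4.215
vertex -2.668 0.004 -3.545
endloop
endfacet
facet normal -0.512 0.724 0.463
outer loop
vertex -2.749 -0.307 -3.148
vertex -2.668 0.004 -3.545
vertex -3.082 -0.295 -3.535
endloop
endfacet
facet normal 0.512 -0.723 -0.463
outer loop
vertex -1.925 -1.046 -4.215
vertex -2.338 -1.345 -4.205
vertex -2.257 -1.034 -4.601
endloop
endfacet
facet normal 0.560 0.689 -0.460
outer loop
vertex -1.925 -1.046 -4.215
vertex -2.257 -1.034 -4.601
vertex -2.668 0.004 -3.545
endloop
endfacet
facet normal 0.558 0.690 -0.461
outer loop
vertex -2.668 0.004 -3.545
vertex -2.257 -1.034 -4.601
vertex -3.001 0.015 -3.932
endloop
endfacet
facet normal -0.512 0.725 0.461
outer loop
vertex -2.668 0.004 -3.545
vertex -3.001 0.015 -3.932
vertex -3.082 -0.295 -3.535
endloop
endfacet
facet normal 0.512 -0.723 -0.463
outer loop
vertex -2.257 -1.034 -4.601
vertex -2.338 -1.345 -4.205
vertex -2.671 -1.333 -4.592
endloop
endfacet
facet normal -0.283 0.365 -0.887
outer loop
vertex -2.257 -1.034 -4.601
vertex -2.671 -1.333 -4.592
vertex -3.001 0.015 -3.932
endloop
endfacet
facet normal -0.285 0.364 -0.887
outer loop
vertex -3.001 0.015 -3.932
vertex -2.671 -1.333 -4.592
vertex -3.414 -0.284 -3.922
endloop
endfacet
facet normal -0.513 0.724 0.461
outer loop
vertex -3.001 0.015 -3.932
vertex -3.414 -0.284 -3.922
vertex -3.082 -0.295 -3.535
endloop
endfacet
facet normal 0.512 -0.724 -0.463
outer loop
vertex -2.671 -1.333 -4.592
vertex -2.338 -1.345 -4.205
vertex -2.752 -1.644 -4.195
endloop
endfacet
facet normal -0.844 -0.325 -0.427
outer loop
vertex -2.671 -1.333 -4.592
vertex -2.752 -1.644 -4.195
vertex -3.414 -0.284 -3.922
endloop
endfacet
facet normal -0.844 -0.325 -0.426
outer loop
vertex -3.414 -0.284 -3.922
vertex -2.752 -1.644 -4.195
vertex -3.495 -0.594 -3.525
endloop
endfacet
facet normal -0.513 0.724 0.461
outer loop
vertex -3.414 -0.284 -3.922
vertex -3.495 -0.594 -3.525
vertex -3.082 -0.295 -3.535
endloop
endfacet
facet normal 0.512 -0.725 -0.461
outer loop
vertex -2.752 -1.644 -4.195
vertex -2.338 -1.345 -4.205
vertex -2.419 -1.655 -3.808
endloop
endfacet
facet normal -0.559 -0.689 0.461
outer loop
vertex -2.752 -1.644 -4.195
vertex -2.419 -1.655 -3.808
vertex -3.495 -0.594 -3.525
endloop
endfacet
facet normal -0.559 -0.690 0.460
outer loop
vertex -3.495 -0.594 -3.525
vertex -2.419 -1.655 -3.808
vertex -3.163 -0.606 -3.139
endloop
endfacet
facet normal -0.512 0.723 0.463
outer loop
vertex -3.495 -0.594 -3.525
vertex -3.163 -0.606 -3.139
vertex -3.082 -0.295 -3.535
endloop
endfacet
facet normal 0.513 -0.724 -0.461
outer loop
vertex -2.419 -1.655 -3.808
vertex -2.338 -1.345 -4.205
vertex -2.006 -1.356 -3.818
endloop
endfacet
facet normal 0.285 -0.364 0.887
outer loop
vertex -2.419 -1.655 -3.808
vertex -2.006 -1.356 -3.818
vertex -3.163 -0.606 -3.139
endloop
endfacet
facet normal 0.283 -0.366 0.887
outer loop
vertex -3.163 -0.606 -3.139
vertex -2.006 -1.356 -3.818
vertex -2.749 -0.307 -3.148
endloop
endfacet
facet normal -0.512 0.723 0.463
outer loop
vertex -3.163 -0.606 -3.139
vertex -2.749 -0.307 -3.148
vertex -3.082 -0.295 -3.535
endloop
endfacet

endsolid


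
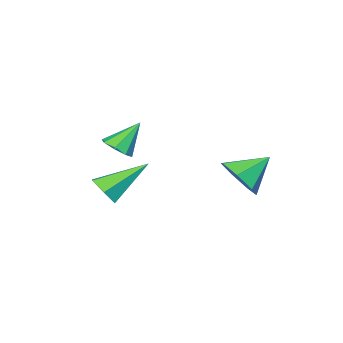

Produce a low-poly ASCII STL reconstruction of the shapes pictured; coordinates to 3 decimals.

solid 
facet normal 0.748 -0.378 -0.545
outer loop
vertex 2.852 -3.263 1.125
vertex 2.561 -3.139 0.639
vertex 2.924 -2.749 0.867
endloop
endfacet
facet normal 0.395 0.367 0.842
outer loop
vertex 2.852 -3.263 1.125
vertex 2.924 -2.749 0.867
vertex 1.379 -2.541 1.501
endloop
endfacet
facet normal 0.748 -0.378 -0.545
outer loop
vertex 2.924 -2.749 0.867
vertex 2.561 -3.139 0.639
vertex 2.633 -2.625 0.381
endloop
endfacet
facet normal 0.187 0.973 0.136
outer loop
vertex 2.924 -2.749 0.867
vertex 2.633 -2.625 0.381
vertex 1.379 -2.541 1.501
endloop
endfacet
facet normal 0.748 -0.379 -0.546
outer loop
vertex 2.633 -2.625 0.381
vertex 2.561 -3.139 0.639
vertex 2.269 -3.015 0.153
endloop
endfacet
facet normal -0.434 0.721 -0.540
outer loop
vertex 2.633 -2.625 0.381
vertex 2.269 -3.015 0.153
vertex 1.379 -2.541 1.501
endloop
endfacet
facet normal 0.748 -0.379 -0.546
outer loop
vertex 2.269 -3.015 0.153
vertex 2.561 -3.139 0.639
vertex 2.197 -3.529 0.411
endloop
endfacet
facet normal -0.848 -0.138 -0.511
outer loop
vertex 2.269 -3.015 0.153
vertex 2.197 -3.529 0.411
vertex 1.379 -2.541 1.501
endloop
endfacet
facet normal 0.748 -0.379 -0.546
outer loop
vertex 2.197 -3.529 0.411
vertex 2.561 -3.139 0.639
vertex 2.489 -3.653 0.897
endloop
endfacet
facet normal -0.639 -0.744 0.194
outer loop
vertex 2.197 -3.529 0.411
vertex 2.489 -3.653 0.897
vertex 1.379 -2.541 1.501
endloop
endfacet
facet normal 0.748 -0.378 -0.545
outer loop
vertex 2.489 -3.653 0.897
vertex 2.561 -3.139 0.639
vertex 2.852 -3.263 1.125
endloop
endfacet
facet normal -0.019 -0.492 0.871
outer loop
vertex 2.489 -3.653 0.897
vertex 2.852 -3.263 1.125
vertex 1.379 -2.541 1.501
endloop
endfacet
facet normal 0.574 -0.251 -0.780
outer loop
vertex 3.12 -2.151 2.804
vertex 2.733 -2.417 2.605
vertex 2.895 -1.935 2.569
endloop
endfacet
facet normal 0.307 0.829 0.468
outer loop
vertex 3.12 -2.151 2.804
vertex 2.895 -1.935 2.569
vertex 2.107 -2.143 3.455
endloop
endfacet
facet normal 0.575 -0.251 -0.779
outer loop
vertex 2.895 -1.935 2.569
vertex 2.733 -2.417 2.605
vertex 2.576 -2.002 2.355
endloop
endfacet
facet normal -0.224 0.974 0.029
outer loop
vertex 2.895 -1.935 2.569
vertex 2.576 -2.002 2.355
vertex 2.107 -2.143 3.455
endloop
endfacet
facet normal 0.573 -0.253 -0.780
outer loop
vertex 2.576 -2.002 2.355
vertex 2.733 -2.417 2.605
vertex 2.348 -2.312 2.288
endloop
endfacet
facet normal -0.755 0.608 -0.244
outer loop
vertex 2.576 -2.002 2.355
vertex 2.348 -2.312 2.288
vertex 2.107 -2.143 3.455
endloop
endfacet
facet normal 0.574 -0.251 -0.780
outer loop
vertex 2.348 -2.312 2.288
vertex 2.733 -2.417 2.605
vertex 2.346 -2.683 2.406
endloop
endfacet
facet normal -0.979 -0.056 -0.194
outer loop
vertex 2.348 -2.312 2.288
vertex 2.346 -2.683 2.406
vertex 2.107 -2.143 3.455
endloop
endfacet
facet normal 0.574 -0.253 -0.779
outer loop
vertex 2.346 -2.683 2.406
vertex 2.733 -2.417 2.605
vertex 2.571 -2.899 2.642
endloop
endfacet
facet normal -0.762 -0.630 0.150
outer loop
vertex 2.346 -2.683 2.406
vertex 2.571 -2.899 2.642
vertex 2.107 -2.143 3.455
endloop
endfacet
facet normal 0.575 -0.253 -0.778
outer loop
vertex 2.571 -2.899 2.642
vertex 2.733 -2.417 2.605
vertex 2.89 -2.833 2.856
endloop
endfacet
facet normal -0.234 -0.775 0.587
outer loop
vertex 2.571 -2.899 2.642
vertex 2.89 -2.833 2.856
vertex 2.107 -2.143 3.455
endloop
endfacet
facet normal 0.574 -0.254 -0.779
outer loop
vertex 2.89 -2.833 2.856
vertex 2.733 -2.417 2.605
vertex 3.118 -2.523 2.923
endloop
endfacet
facet normal 0.301 -0.407 0.862
outer loop
vertex 2.89 -2.833 2.856
vertex 3.118 -2.523 2.923
vertex 2.107 -2.143 3.455
endloop
endfacet
facet normal 0.574 -0.252 -0.779
outer loop
vertex 3.118 -2.523 2.923
vertex 2.733 -2.417 2.605
vertex 3.12 -2.151 2.804
endloop
endfacet
facet normal 0.524 0.257 0.812
outer loop
vertex 3.118 -2.523 2.923
vertex 3.12 -2.151 2.804
vertex 2.107 -2.143 3.455
endloop
endfacet
facet normal 0.750 -0.339 -0.568
outer loop
vertex 1.245 0.573 2.044
vertex 0.753 0.198 1.619
vertex 1.006 0.899 1.534
endloop
endfacet
facet normal 0.088 0.858 0.507
outer loop
vertex 1.245 0.573 2.044
vertex 1.006 0.899 1.534
vertex -0.093 0.582 2.261
endloop
endfacet
facet normal 0.750 -0.339 -0.568
outer loop
vertex 1.006 0.899 1.534
vertex 0.753 0.198 1.619
vertex 0.577 0.698 1.088
endloop
endfacet
facet normal -0.336 0.937 -0.099
outer loop
vertex 1.006 0.899 1.534
vertex 0.577 0.698 1.088
vertex -0.093 0.582 2.261
endloop
endfacet
facet normal 0.750 -0.339 -0.568
outer loop
vertex 0.577 0.698 1.088
vertex 0.753 0.198 1.619
vertex 0.281 0.12 1.042
endloop
endfacet
facet normal -0.797 0.441 -0.412
outer loop
vertex 0.577 0.698 1.088
vertex 0.281 0.12 1.042
vertex -0.093 0.582 2.261
endloop
endfacet
facet normal 0.750 -0.340 -0.567
outer loop
vertex 0.281 0.12 1.042
vertex 0.753 0.198 1.619
vertex 0.34 -0.399 1.431
endloop
endfacet
facet normal -0.948 -0.254 -0.195
outer loop
vertex 0.281 0.12 1.042
vertex 0.34 -0.399 1.431
vertex -0.093 0.582 2.261
endloop
endfacet
facet normal 0.749 -0.339 -0.569
outer loop
vertex 0.34 -0.399 1.431
vertex 0.753 0.198 1.619
vertex 0.711 -0.468 1.961
endloop
endfacet
facet normal -0.674 -0.627 0.390
outer loop
vertex 0.34 -0.399 1.431
vertex 0.711 -0.468 1.961
vertex -0.093 0.582 2.261
endloop
endfacet
facet normal 0.749 -0.339 -0.569
outer loop
vertex 0.711 -0.468 1.961
vertex 0.753 0.198 1.619
vertex 1.114 -0.036 2.234
endloop
endfacet
facet normal -0.183 -0.397 0.899
outer loop
vertex 0.711 -0.468 1.961
vertex 1.114 -0.036 2.234
vertex -0.093 0.582 2.261
endloop
endfacet
facet normal 0.749 -0.339 -0.569
outer loop
vertex 1.114 -0.036 2.234
vertex 0.753 0.198 1.619
vertex 1.245 0.573 2.044
endloop
endfacet
facet normal 0.156 0.263 0.952
outer loop
vertex 1.114 -0.036 2.234
vertex 1.245 0.573 2.044
vertex -0.093 0.582 2.261
endloop
endfacet

endsolid


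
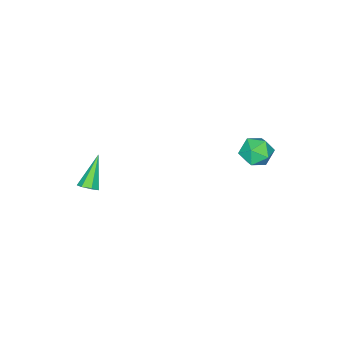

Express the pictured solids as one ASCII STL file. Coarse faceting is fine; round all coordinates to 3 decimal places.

solid 
facet normal -0.980 0.062 -0.187
outer loop
vertex -1.26 3.62 -0.457
vertex -1.429 3.455 0.373
vertex -1.327 4.269 0.107
endloop
endfacet
facet normal -0.608 0.484 -0.629
outer loop
vertex -1.26 3.62 -0.457
vertex -1.327 4.269 0.107
vertex -0.704 4.277 -0.489
endloop
endfacet
facet normal -0.145 0.075 -0.987
outer loop
vertex -1.26 3.62 -0.457
vertex -0.704 4.277 -0.489
vertex -0.422 3.469 -0.592
endloop
endfacet
facet normal -0.231 -0.599 -0.767
outer loop
vertex -1.26 3.62 -0.457
vertex -0.422 3.469 -0.592
vertex -0.871 2.961 -0.06
endloop
endfacet
facet normal -0.748 -0.606 -0.273
outer loop
vertex -1.26 3.62 -0.457
vertex -0.871 2.961 -0.06
vertex -1.429 3.455 0.373
endloop
endfacet
facet normal -0.234 0.944 -0.232
outer loop
vertex -0.704 4.277 -0.489
vertex -1.327 4.269 0.107
vertex -0.529 4.519 0.32
endloop
endfacet
facet normal -0.836 0.262 0.482
outer loop
vertex -1.327 4.269 0.107
vertex -1.429 3.455 0.373
vertex -0.978 4.011 0.852
endloop
endfacet
facet normal -0.458 -0.819 0.344
outer loop
vertex -1.429 3.455 0.373
vertex -0.871 2.961 -0.06
vertex -0.696 3.203 0.749
endloop
endfacet
facet normal 0.375 -0.808 -0.455
outer loop
vertex -0.871 2.961 -0.06
vertex -0.422 3.469 -0.592
vertex -0.073 3.211 0.153
endloop
endfacet
facet normal 0.513 0.282 -0.811
outer loop
vertex -0.422 3.469 -0.592
vertex -0.704 4.277 -0.489
vertex 0.029 4.025 -0.113
endloop
endfacet
facet normal 0.231 0.599 0.767
outer loop
vertex -0.14 3.86 0.717
vertex -0.529 4.519 0.32
vertex -0.978 4.011 0.852
endloop
endfacet
facet normal 0.145 -0.075 0.987
outer loop
vertex -0.14 3.86 0.717
vertex -0.978 4.011 0.852
vertex -0.696 3.203 0.749
endloop
endfacet
facet normal 0.608 -0.484 0.629
outer loop
vertex -0.14 3.86 0.717
vertex -0.696 3.203 0.749
vertex -0.073 3.211 0.153
endloop
endfacet
facet normal 0.980 -0.062 0.187
outer loop
vertex -0.14 3.86 0.717
vertex -0.073 3.211 0.153
vertex 0.029 4.025 -0.113
endloop
endfacet
facet normal 0.748 0.606 0.273
outer loop
vertex -0.14 3.86 0.717
vertex 0.029 4.025 -0.113
vertex -0.529 4.519 0.32
endloop
endfacet
facet normal -0.375 0.808 0.455
outer loop
vertex -0.978 4.011 0.852
vertex -0.529 4.519 0.32
vertex -1.327 4.269 0.107
endloop
endfacet
facet normal -0.513 -0.282 0.811
outer loop
vertex -0.696 3.203 0.749
vertex -0.978 4.011 0.852
vertex -1.429 3.455 0.373
endloop
endfacet
facet normal 0.234 -0.944 0.232
outer loop
vertex -0.073 3.211 0.153
vertex -0.696 3.203 0.749
vertex -0.871 2.961 -0.06
endloop
endfacet
facet normal 0.836 -0.262 -0.482
outer loop
vertex 0.029 4.025 -0.113
vertex -0.073 3.211 0.153
vertex -0.422 3.469 -0.592
endloop
endfacet
facet normal 0.458 0.819 -0.344
outer loop
vertex -0.529 4.519 0.32
vertex 0.029 4.025 -0.113
vertex -0.704 4.277 -0.489
endloop
endfacet
facet normal 0.645 0.222 -0.731
outer loop
vertex 3.975 -2.457 -2.886
vertex 3.574 -2.429 -3.231
vertex 3.78 -2.043 -2.932
endloop
endfacet
facet normal 0.450 0.305 0.839
outer loop
vertex 3.975 -2.457 -2.886
vertex 3.78 -2.043 -2.932
vertex 2.406 -2.831 -1.909
endloop
endfacet
facet normal 0.646 0.221 -0.731
outer loop
vertex 3.78 -2.043 -2.932
vertex 3.574 -2.429 -3.231
vertex 3.43 -1.92 -3.204
endloop
endfacet
facet normal -0.103 0.850 0.517
outer loop
vertex 3.78 -2.043 -2.932
vertex 3.43 -1.92 -3.204
vertex 2.406 -2.831 -1.909
endloop
endfacet
facet normal 0.645 0.221 -0.732
outer loop
vertex 3.43 -1.92 -3.204
vertex 3.574 -2.429 -3.231
vertex 3.188 -2.18 -3.496
endloop
endfacet
facet normal -0.700 0.712 -0.053
outer loop
vertex 3.43 -1.92 -3.204
vertex 3.188 -2.18 -3.496
vertex 2.406 -2.831 -1.909
endloop
endfacet
facet normal 0.645 0.222 -0.731
outer loop
vertex 3.188 -2.18 -3.496
vertex 3.574 -2.429 -3.231
vertex 3.237 -2.628 -3.589
endloop
endfacet
facet normal -0.896 -0.006 -0.444
outer loop
vertex 3.188 -2.18 -3.496
vertex 3.237 -2.628 -3.589
vertex 2.406 -2.831 -1.909
endloop
endfacet
facet normal 0.645 0.224 -0.731
outer loop
vertex 3.237 -2.628 -3.589
vertex 3.574 -2.429 -3.231
vertex 3.54 -2.926 -3.413
endloop
endfacet
facet normal -0.540 -0.761 -0.359
outer loop
vertex 3.237 -2.628 -3.589
vertex 3.54 -2.926 -3.413
vertex 2.406 -2.831 -1.909
endloop
endfacet
facet normal 0.645 0.223 -0.731
outer loop
vertex 3.54 -2.926 -3.413
vertex 3.574 -2.429 -3.231
vertex 3.868 -2.85 -3.1
endloop
endfacet
facet normal 0.098 -0.986 0.136
outer loop
vertex 3.54 -2.926 -3.413
vertex 3.868 -2.85 -3.1
vertex 2.406 -2.831 -1.909
endloop
endfacet
facet normal 0.645 0.223 -0.731
outer loop
vertex 3.868 -2.85 -3.1
vertex 3.574 -2.429 -3.231
vertex 3.975 -2.457 -2.886
endloop
endfacet
facet normal 0.539 -0.511 0.670
outer loop
vertex 3.868 -2.85 -3.1
vertex 3.975 -2.457 -2.886
vertex 2.406 -2.831 -1.909
endloop
endfacet

endsolid


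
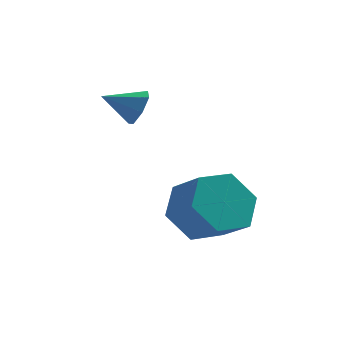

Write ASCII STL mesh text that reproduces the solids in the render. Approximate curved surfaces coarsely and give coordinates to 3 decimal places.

solid 
facet normal -0.626 0.581 -0.520
outer loop
vertex -0.851 1.779 -4.421
vertex -1.474 1.797 -3.651
vertex -0.767 2.486 -3.733
endloop
endfacet
facet normal 0.774 0.392 -0.497
outer loop
vertex -0.851 1.779 -4.421
vertex -0.767 2.486 -3.733
vertex -0.124 1.106 -3.819
endloop
endfacet
facet normal 0.775 0.392 -0.496
outer loop
vertex -0.124 1.106 -3.819
vertex -0.767 2.486 -3.733
vertex -0.04 1.812 -3.13
endloop
endfacet
facet normal 0.627 -0.581 0.519
outer loop
vertex -0.124 1.106 -3.819
vertex -0.04 1.812 -3.13
vertex -0.746 1.123 -3.049
endloop
endfacet
facet normal -0.627 0.581 -0.519
outer loop
vertex -0.767 2.486 -3.733
vertex -1.474 1.797 -3.651
vertex -1.389 2.503 -2.963
endloop
endfacet
facet normal 0.461 0.814 0.354
outer loop
vertex -0.767 2.486 -3.733
vertex -1.389 2.503 -2.963
vertex -0.04 1.812 -3.13
endloop
endfacet
facet normal 0.461 0.814 0.353
outer loop
vertex -0.04 1.812 -3.13
vertex -1.389 2.503 -2.963
vertex -0.662 1.83 -2.36
endloop
endfacet
facet normal 0.627 -0.581 0.520
outer loop
vertex -0.04 1.812 -3.13
vertex -0.662 1.83 -2.36
vertex -0.746 1.123 -3.049
endloop
endfacet
facet normal -0.627 0.581 -0.519
outer loop
vertex -1.389 2.503 -2.963
vertex -1.474 1.797 -3.651
vertex -2.096 1.814 -2.881
endloop
endfacet
facet normal -0.314 0.423 0.850
outer loop
vertex -1.389 2.503 -2.963
vertex -2.096 1.814 -2.881
vertex -0.662 1.83 -2.36
endloop
endfacet
facet normal -0.314 0.422 0.851
outer loop
vertex -0.662 1.83 -2.36
vertex -2.096 1.814 -2.881
vertex -1.369 1.141 -2.279
endloop
endfacet
facet normal 0.626 -0.581 0.520
outer loop
vertex -0.662 1.83 -2.36
vertex -1.369 1.141 -2.279
vertex -0.746 1.123 -3.049
endloop
endfacet
facet normal -0.627 0.581 -0.519
outer loop
vertex -2.096 1.814 -2.881
vertex -1.474 1.797 -3.651
vertex -2.18 1.108 -3.57
endloop
endfacet
facet normal -0.774 -0.392 0.496
outer loop
vertex -2.096 1.814 -2.881
vertex -2.18 1.108 -3.57
vertex -1.369 1.141 -2.279
endloop
endfacet
facet normal -0.775 -0.391 0.497
outer loop
vertex -1.369 1.141 -2.279
vertex -2.18 1.108 -3.57
vertex -1.453 0.434 -2.967
endloop
endfacet
facet normal 0.626 -0.581 0.520
outer loop
vertex -1.369 1.141 -2.279
vertex -1.453 0.434 -2.967
vertex -0.746 1.123 -3.049
endloop
endfacet
facet normal -0.627 0.581 -0.520
outer loop
vertex -2.18 1.108 -3.57
vertex -1.474 1.797 -3.651
vertex -1.558 1.09 -4.34
endloop
endfacet
facet normal -0.461 -0.814 -0.354
outer loop
vertex -2.18 1.108 -3.57
vertex -1.558 1.09 -4.34
vertex -1.453 0.434 -2.967
endloop
endfacet
facet normal -0.460 -0.814 -0.354
outer loop
vertex -1.453 0.434 -2.967
vertex -1.558 1.09 -4.34
vertex -0.831 0.417 -3.737
endloop
endfacet
facet normal 0.627 -0.581 0.519
outer loop
vertex -1.453 0.434 -2.967
vertex -0.831 0.417 -3.737
vertex -0.746 1.123 -3.049
endloop
endfacet
facet normal -0.626 0.581 -0.520
outer loop
vertex -1.558 1.09 -4.34
vertex -1.474 1.797 -3.651
vertex -0.851 1.779 -4.421
endloop
endfacet
facet normal 0.314 -0.422 -0.850
outer loop
vertex -1.558 1.09 -4.34
vertex -0.851 1.779 -4.421
vertex -0.831 0.417 -3.737
endloop
endfacet
facet normal 0.313 -0.423 -0.851
outer loop
vertex -0.831 0.417 -3.737
vertex -0.851 1.779 -4.421
vertex -0.124 1.106 -3.819
endloop
endfacet
facet normal 0.627 -0.581 0.519
outer loop
vertex -0.831 0.417 -3.737
vertex -0.124 1.106 -3.819
vertex -0.746 1.123 -3.049
endloop
endfacet
facet normal 0.874 0.240 -0.423
outer loop
vertex -2.904 3.264 -0.364
vertex -3.201 3.536 -0.823
vertex -3.012 3.778 -0.296
endloop
endfacet
facet normal -0.013 -0.134 0.991
outer loop
vertex -2.904 3.264 -0.364
vertex -3.012 3.778 -0.296
vertex -4.119 3.284 -0.377
endloop
endfacet
facet normal 0.874 0.240 -0.424
outer loop
vertex -3.012 3.778 -0.296
vertex -3.201 3.536 -0.823
vertex -3.262 4.109 -0.624
endloop
endfacet
facet normal -0.301 0.547 0.781
outer loop
vertex -3.012 3.778 -0.296
vertex -3.262 4.109 -0.624
vertex -4.119 3.284 -0.377
endloop
endfacet
facet normal 0.873 0.240 -0.425
outer loop
vertex -3.262 4.109 -0.624
vertex -3.201 3.536 -0.823
vertex -3.467 4.009 -1.102
endloop
endfacet
facet normal -0.667 0.733 0.133
outer loop
vertex -3.262 4.109 -0.624
vertex -3.467 4.009 -1.102
vertex -4.119 3.284 -0.377
endloop
endfacet
facet normal 0.873 0.240 -0.425
outer loop
vertex -3.467 4.009 -1.102
vertex -3.201 3.536 -0.823
vertex -3.471 3.552 -1.369
endloop
endfacet
facet normal -0.836 0.282 -0.470
outer loop
vertex -3.467 4.009 -1.102
vertex -3.471 3.552 -1.369
vertex -4.119 3.284 -0.377
endloop
endfacet
facet normal 0.873 0.238 -0.425
outer loop
vertex -3.471 3.552 -1.369
vertex -3.201 3.536 -0.823
vertex -3.273 3.083 -1.225
endloop
endfacet
facet normal -0.680 -0.462 -0.569
outer loop
vertex -3.471 3.552 -1.369
vertex -3.273 3.083 -1.225
vertex -4.119 3.284 -0.377
endloop
endfacet
facet normal 0.874 0.238 -0.424
outer loop
vertex -3.273 3.083 -1.225
vertex -3.201 3.536 -0.823
vertex -3.021 2.955 -0.778
endloop
endfacet
facet normal -0.316 -0.944 -0.092
outer loop
vertex -3.273 3.083 -1.225
vertex -3.021 2.955 -0.778
vertex -4.119 3.284 -0.377
endloop
endfacet
facet normal 0.874 0.238 -0.424
outer loop
vertex -3.021 2.955 -0.778
vertex -3.201 3.536 -0.823
vertex -2.904 3.264 -0.364
endloop
endfacet
facet normal -0.020 -0.799 0.602
outer loop
vertex -3.021 2.955 -0.778
vertex -2.904 3.264 -0.364
vertex -4.119 3.284 -0.377
endloop
endfacet

endsolid


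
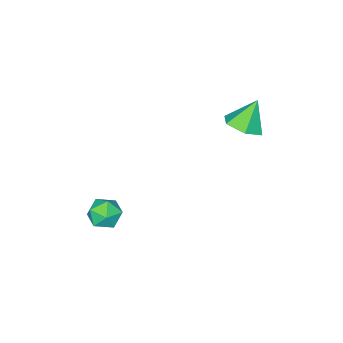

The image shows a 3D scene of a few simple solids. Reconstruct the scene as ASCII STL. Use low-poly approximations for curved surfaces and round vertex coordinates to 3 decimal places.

solid 
facet normal -0.051 0.670 0.740
outer loop
vertex 2.707 -1.022 -1.316
vertex 2.947 -1.538 -0.832
vertex 3.438 -1.105 -1.19
endloop
endfacet
facet normal 0.092 0.989 0.118
outer loop
vertex 2.707 -1.022 -1.316
vertex 3.438 -1.105 -1.19
vertex 3.189 -0.999 -1.885
endloop
endfacet
facet normal -0.437 0.834 -0.337
outer loop
vertex 2.707 -1.022 -1.316
vertex 3.189 -0.999 -1.885
vertex 2.543 -1.367 -1.958
endloop
endfacet
facet normal -0.908 0.419 0.007
outer loop
vertex 2.707 -1.022 -1.316
vertex 2.543 -1.367 -1.958
vertex 2.394 -1.7 -1.306
endloop
endfacet
facet normal -0.669 0.319 0.672
outer loop
vertex 2.707 -1.022 -1.316
vertex 2.394 -1.7 -1.306
vertex 2.947 -1.538 -0.832
endloop
endfacet
facet normal 0.694 0.707 -0.141
outer loop
vertex 3.189 -0.999 -1.885
vertex 3.438 -1.105 -1.19
vertex 3.726 -1.5 -1.754
endloop
endfacet
facet normal 0.461 0.193 0.866
outer loop
vertex 3.438 -1.105 -1.19
vertex 2.947 -1.538 -0.832
vertex 3.577 -1.833 -1.102
endloop
endfacet
facet normal -0.536 -0.378 0.755
outer loop
vertex 2.947 -1.538 -0.832
vertex 2.394 -1.7 -1.306
vertex 2.931 -2.201 -1.175
endloop
endfacet
facet normal -0.923 -0.215 -0.321
outer loop
vertex 2.394 -1.7 -1.306
vertex 2.543 -1.367 -1.958
vertex 2.682 -2.095 -1.87
endloop
endfacet
facet normal -0.161 0.457 -0.875
outer loop
vertex 2.543 -1.367 -1.958
vertex 3.189 -0.999 -1.885
vertex 3.173 -1.662 -2.228
endloop
endfacet
facet normal 0.908 -0.419 -0.007
outer loop
vertex 3.413 -2.178 -1.744
vertex 3.726 -1.5 -1.754
vertex 3.577 -1.833 -1.102
endloop
endfacet
facet normal 0.437 -0.834 0.337
outer loop
vertex 3.413 -2.178 -1.744
vertex 3.577 -1.833 -1.102
vertex 2.931 -2.201 -1.175
endloop
endfacet
facet normal -0.092 -0.989 -0.118
outer loop
vertex 3.413 -2.178 -1.744
vertex 2.931 -2.201 -1.175
vertex 2.682 -2.095 -1.87
endloop
endfacet
facet normal 0.051 -0.670 -0.740
outer loop
vertex 3.413 -2.178 -1.744
vertex 2.682 -2.095 -1.87
vertex 3.173 -1.662 -2.228
endloop
endfacet
facet normal 0.669 -0.319 -0.672
outer loop
vertex 3.413 -2.178 -1.744
vertex 3.173 -1.662 -2.228
vertex 3.726 -1.5 -1.754
endloop
endfacet
facet normal 0.923 0.215 0.321
outer loop
vertex 3.577 -1.833 -1.102
vertex 3.726 -1.5 -1.754
vertex 3.438 -1.105 -1.19
endloop
endfacet
facet normal 0.161 -0.457 0.875
outer loop
vertex 2.931 -2.201 -1.175
vertex 3.577 -1.833 -1.102
vertex 2.947 -1.538 -0.832
endloop
endfacet
facet normal -0.694 -0.707 0.141
outer loop
vertex 2.682 -2.095 -1.87
vertex 2.931 -2.201 -1.175
vertex 2.394 -1.7 -1.306
endloop
endfacet
facet normal -0.461 -0.193 -0.866
outer loop
vertex 3.173 -1.662 -2.228
vertex 2.682 -2.095 -1.87
vertex 2.543 -1.367 -1.958
endloop
endfacet
facet normal 0.536 0.378 -0.755
outer loop
vertex 3.726 -1.5 -1.754
vertex 3.173 -1.662 -2.228
vertex 3.189 -0.999 -1.885
endloop
endfacet
facet normal 0.498 -0.071 -0.865
outer loop
vertex -1.051 0.602 2.476
vertex -1.734 0.834 2.064
vertex -1.194 1.406 2.328
endloop
endfacet
facet normal 0.505 0.242 0.828
outer loop
vertex -1.051 0.602 2.476
vertex -1.194 1.406 2.328
vertex -2.386 0.926 3.196
endloop
endfacet
facet normal 0.498 -0.071 -0.864
outer loop
vertex -1.194 1.406 2.328
vertex -1.734 0.834 2.064
vertex -1.876 1.638 1.916
endloop
endfacet
facet normal 0.003 0.873 0.487
outer loop
vertex -1.194 1.406 2.328
vertex -1.876 1.638 1.916
vertex -2.386 0.926 3.196
endloop
endfacet
facet normal 0.498 -0.071 -0.864
outer loop
vertex -1.876 1.638 1.916
vertex -1.734 0.834 2.064
vertex -2.416 1.065 1.652
endloop
endfacet
facet normal -0.743 0.666 0.074
outer loop
vertex -1.876 1.638 1.916
vertex -2.416 1.065 1.652
vertex -2.386 0.926 3.196
endloop
endfacet
facet normal 0.498 -0.070 -0.864
outer loop
vertex -2.416 1.065 1.652
vertex -1.734 0.834 2.064
vertex -2.273 0.261 1.8
endloop
endfacet
facet normal -0.985 -0.175 0.003
outer loop
vertex -2.416 1.065 1.652
vertex -2.273 0.261 1.8
vertex -2.386 0.926 3.196
endloop
endfacet
facet normal 0.498 -0.070 -0.864
outer loop
vertex -2.273 0.261 1.8
vertex -1.734 0.834 2.064
vertex -1.591 0.029 2.212
endloop
endfacet
facet normal -0.482 -0.805 0.345
outer loop
vertex -2.273 0.261 1.8
vertex -1.591 0.029 2.212
vertex -2.386 0.926 3.196
endloop
endfacet
facet normal 0.498 -0.071 -0.865
outer loop
vertex -1.591 0.029 2.212
vertex -1.734 0.834 2.064
vertex -1.051 0.602 2.476
endloop
endfacet
facet normal 0.264 -0.597 0.757
outer loop
vertex -1.591 0.029 2.212
vertex -1.051 0.602 2.476
vertex -2.386 0.926 3.196
endloop
endfacet

endsolid
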